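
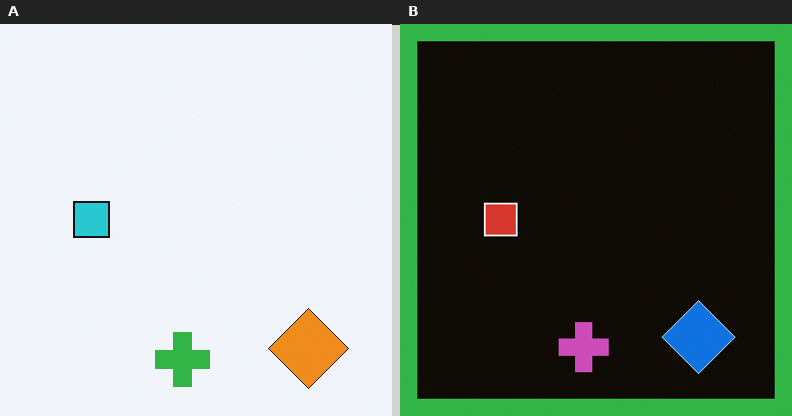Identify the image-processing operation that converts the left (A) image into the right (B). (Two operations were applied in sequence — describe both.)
This is the original image color-inverted (negative), then framed with a green border.

The light background has become dark and every shape's color is its complement — a photographic negative. A solid green frame runs around the edge of the right (B) image, with the content slightly shrunk inside it.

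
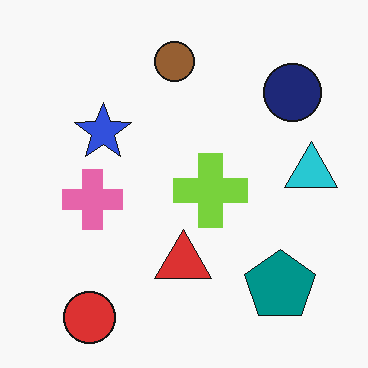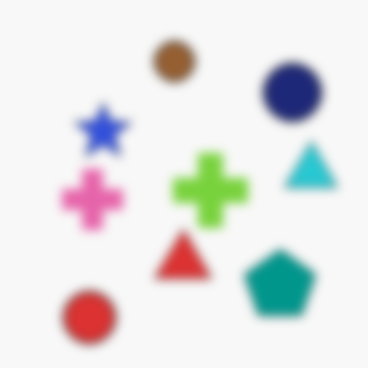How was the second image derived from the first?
The transformation is: heavily blurred.

Shape edges and outlines are uniformly softened across the whole image.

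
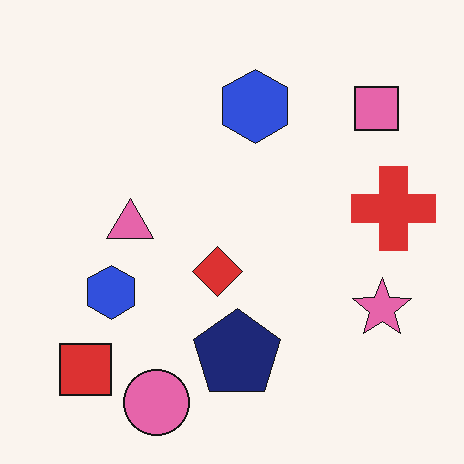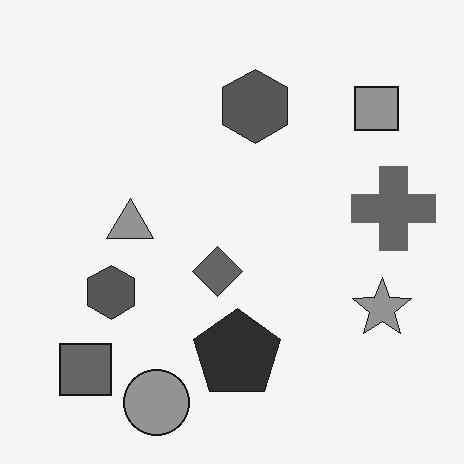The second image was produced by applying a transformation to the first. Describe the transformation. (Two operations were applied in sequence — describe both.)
It was converted to grayscale, then given moderate JPEG compression.

All color is removed — every shape is now a shade of grey. Blocky 8×8 compression artifacts appear around shape edges and the flat background shows ringing — characteristic JPEG degradation.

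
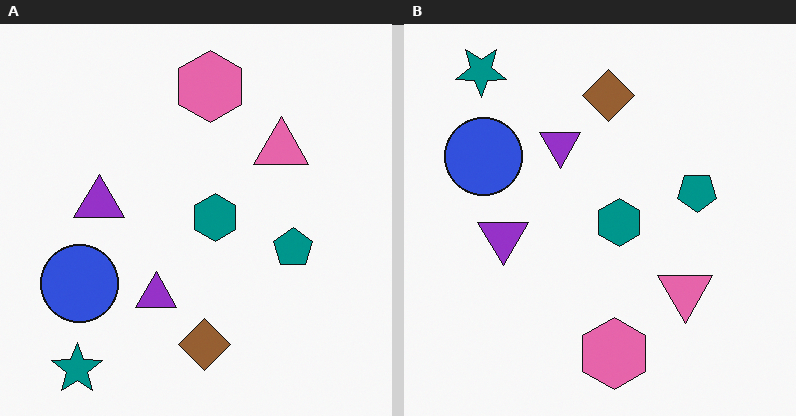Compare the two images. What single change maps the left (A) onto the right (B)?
The transformation is: flipped vertically (top ↔ bottom).

The teal star is in the bottom-left of the left (A) image and the top-left of the right (B) — shapes on opposite sides of the horizontal midline have swapped in a mirror flip.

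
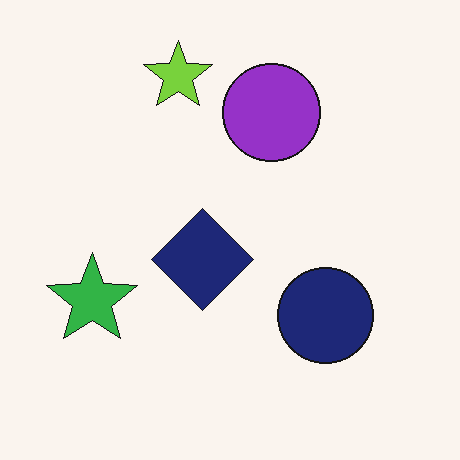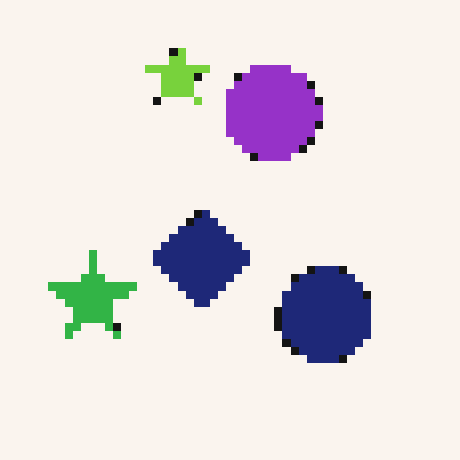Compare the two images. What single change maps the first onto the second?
The transformation is: moderately pixelated.

Shapes are reduced to large square blocks; fine edges and outlines are lost — a downscale-then-upscale (mosaic) effect.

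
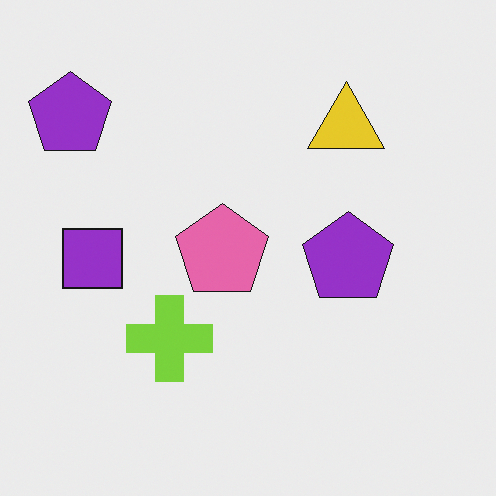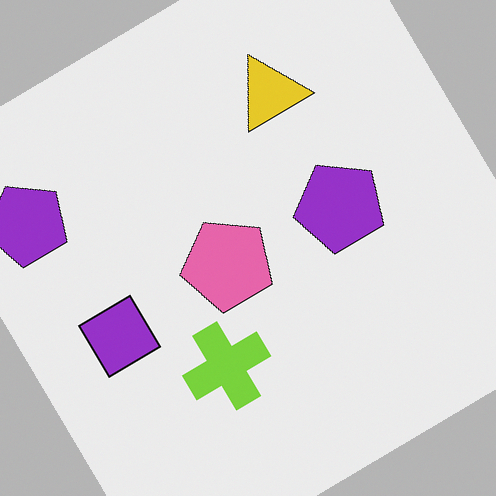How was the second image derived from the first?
It was rotated counter-clockwise by a large amount — several tens of degrees.

Every shape is tilted by the same angle and the image corners show triangular fill wedges — a whole-image rotation by a non-right angle.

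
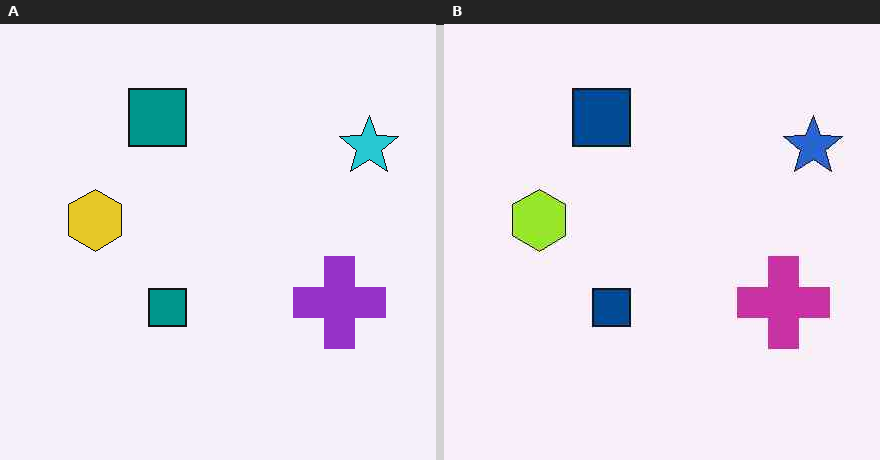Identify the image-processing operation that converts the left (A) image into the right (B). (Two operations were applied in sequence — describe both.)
The image was hue-shifted by a small amount, then given moderate JPEG compression.

Every shape's color has rotated by the same amount around the hue wheel — a uniform hue shift. Blocky 8×8 compression artifacts appear around shape edges and the flat background shows ringing — characteristic JPEG degradation.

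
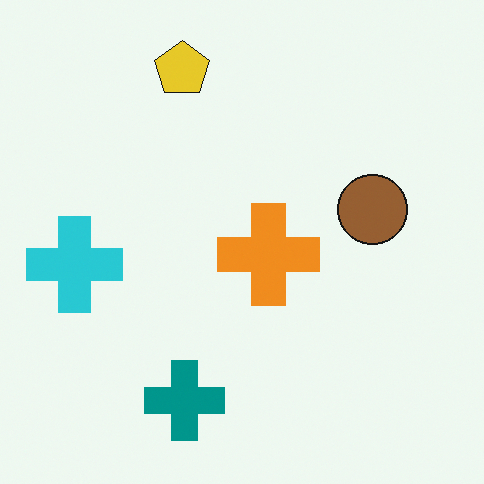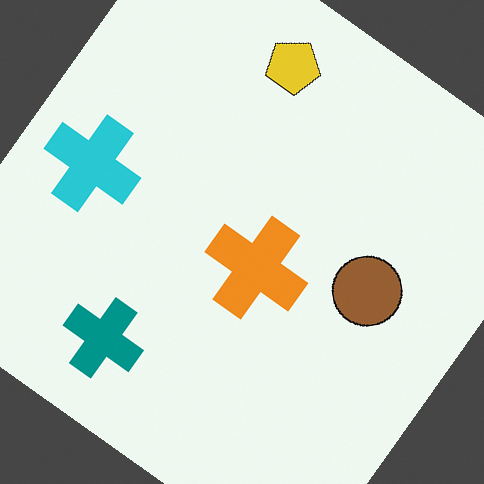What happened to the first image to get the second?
The image was rotated clockwise by a large amount — several tens of degrees.

Every shape is tilted by the same angle and the image corners show triangular fill wedges — a whole-image rotation by a non-right angle.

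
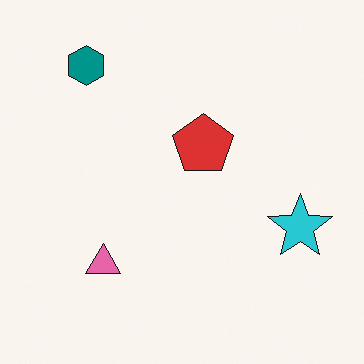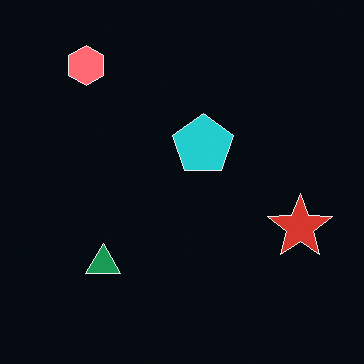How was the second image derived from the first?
Color-inverted (negative).

The light background has become dark and every shape's color is its complement — a photographic negative.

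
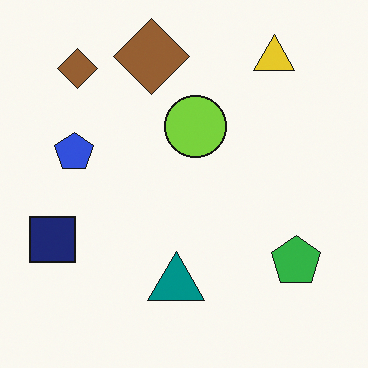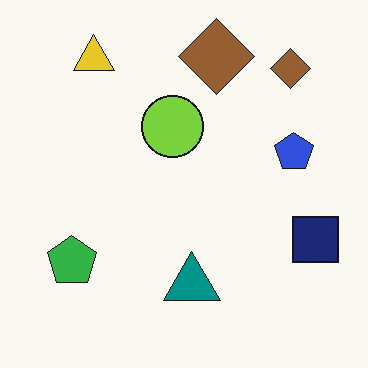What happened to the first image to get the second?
This is the original image flipped horizontally (left ↔ right).

The navy square is in the left of the first image and the right of the second — shapes on opposite sides of the vertical midline have swapped in a mirror flip.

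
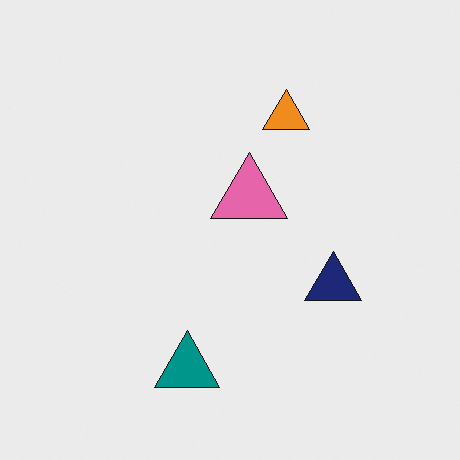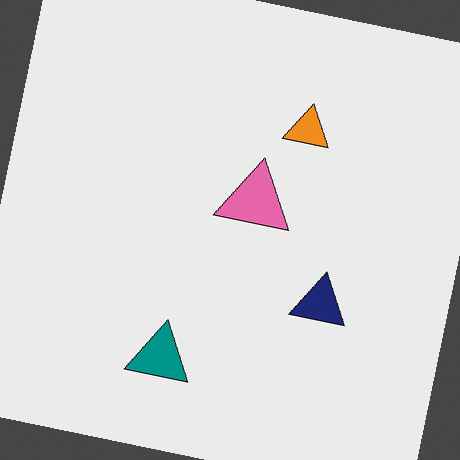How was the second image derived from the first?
The second image is the first rotated clockwise by a slight angle.

Every shape is tilted by the same angle and the image corners show triangular fill wedges — a whole-image rotation by a non-right angle.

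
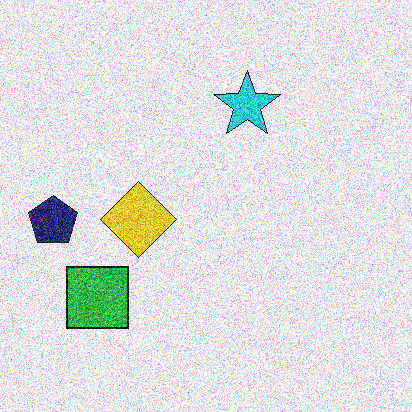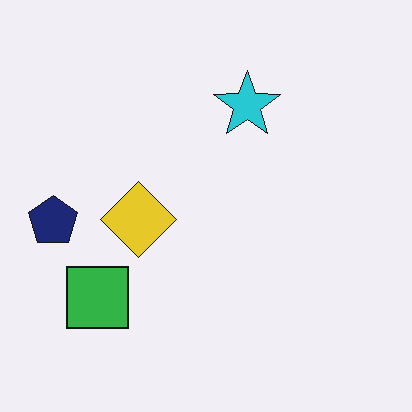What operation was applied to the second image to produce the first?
The first image is the second degraded with strong gaussian noise.

Random speckle covers the whole image, including the flat background.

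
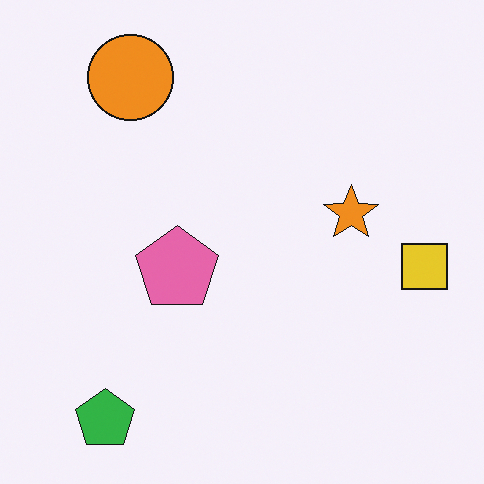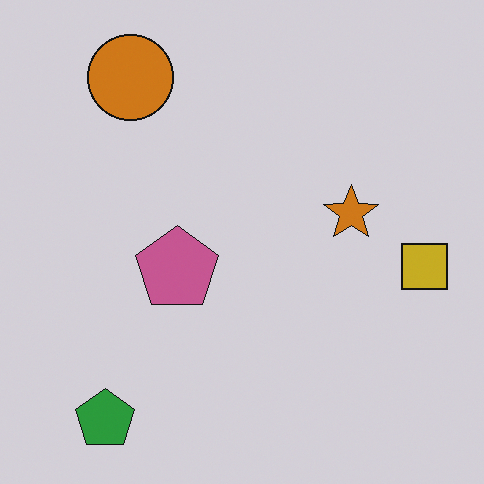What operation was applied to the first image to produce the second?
This is the original image slightly darkened.

Every pixel — background and shapes alike — is uniformly darkened.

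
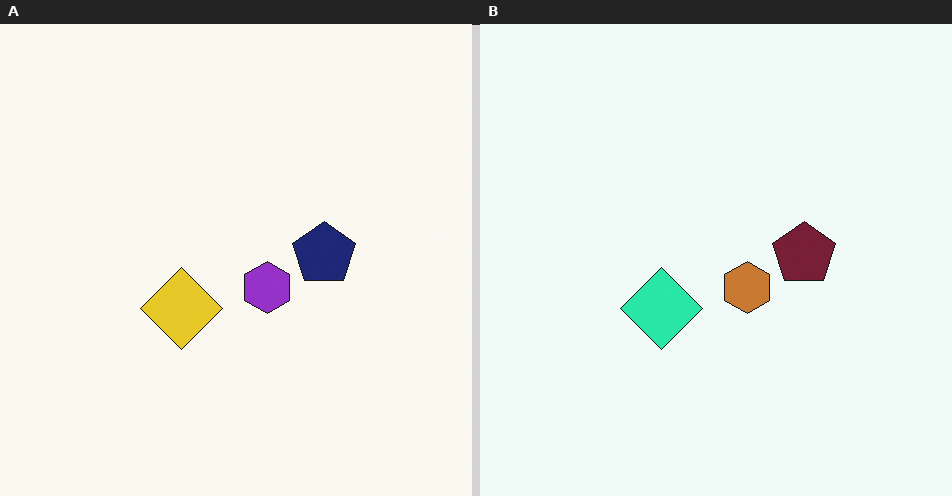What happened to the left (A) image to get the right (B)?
The transformation is: hue-shifted by a moderate amount.

Every shape's color has rotated by the same amount around the hue wheel — a uniform hue shift.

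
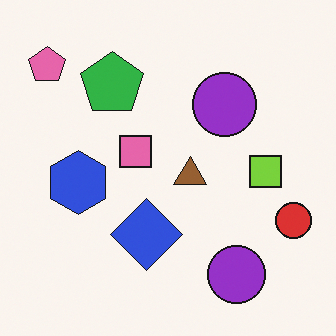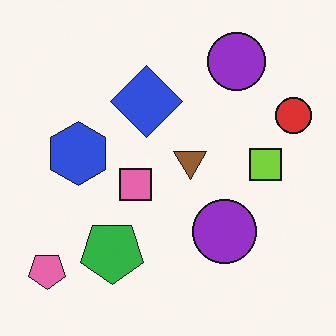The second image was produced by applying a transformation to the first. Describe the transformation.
Flipped vertically (top ↔ bottom).

The pink pentagon is in the top-left of the first image and the bottom-left of the second — shapes on opposite sides of the horizontal midline have swapped in a mirror flip.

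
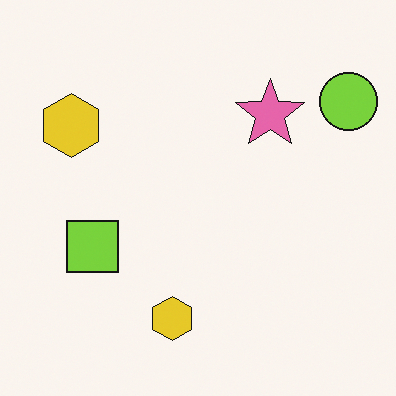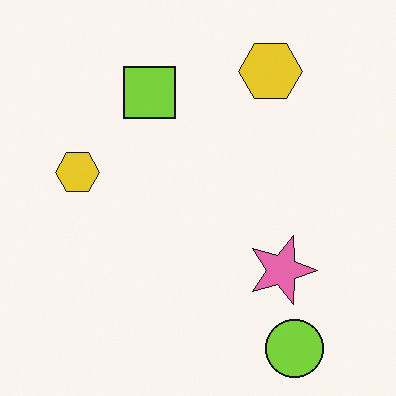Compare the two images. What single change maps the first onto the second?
The second image is the first rotated 90° clockwise.

The lime circle sits in the top-right of the first image and the bottom-right of the second — consistent with a whole-image 90° clockwise rotation.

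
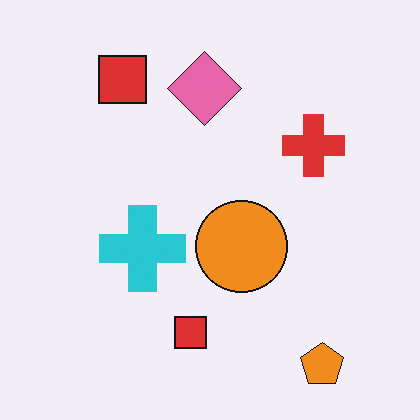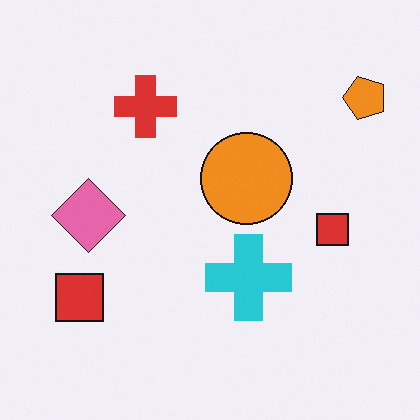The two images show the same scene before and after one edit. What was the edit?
The image was rotated 90° counter-clockwise.

The orange pentagon sits in the bottom-right of the first image and the top-right of the second — consistent with a whole-image 90° counter-clockwise rotation.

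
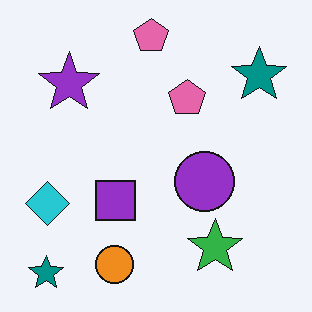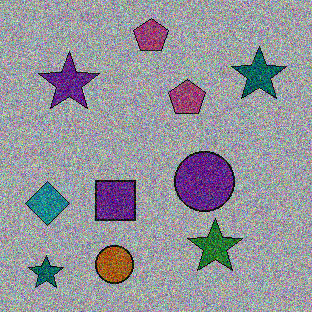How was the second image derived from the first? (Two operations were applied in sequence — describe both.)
The image was noticeably darkened, then degraded with heavy additive noise.

Every pixel — background and shapes alike — is uniformly darkened. Random speckle covers the whole image, including the flat background.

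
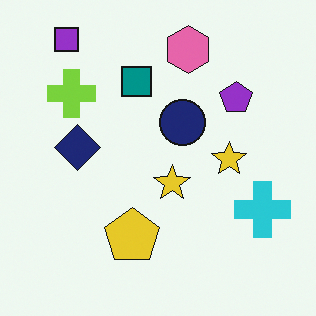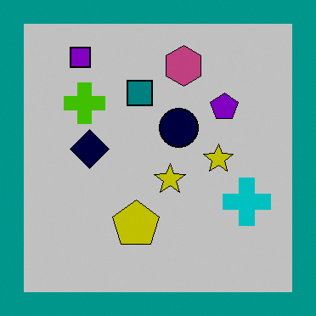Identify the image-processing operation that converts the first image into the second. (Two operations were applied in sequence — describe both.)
This is the original image heavily posterized to just a handful of flat colors, then framed with a teal border.

Each flat color has snapped to a coarser quantized level — most visibly, the near-white background has dropped to a flat grey. A solid teal frame runs around the edge of the second image, with the content slightly shrunk inside it.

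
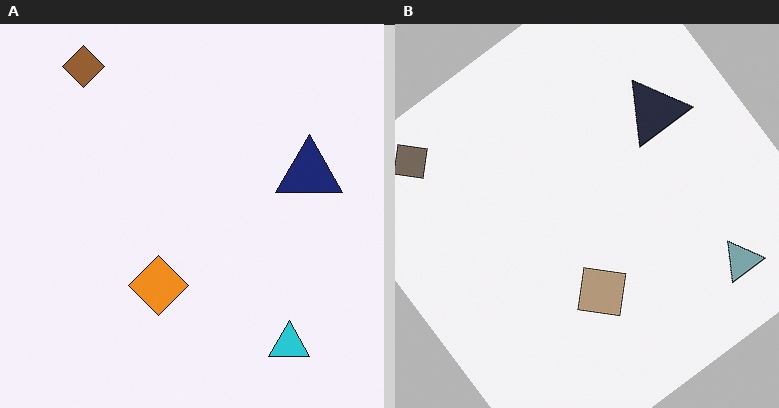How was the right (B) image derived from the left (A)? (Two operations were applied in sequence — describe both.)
The image was heavily desaturated, then rotated counter-clockwise by a large amount — several tens of degrees.

All colors are more muted and greyish — a global saturation change. Every shape is tilted by the same angle and the image corners show triangular fill wedges — a whole-image rotation by a non-right angle.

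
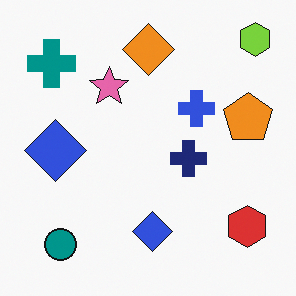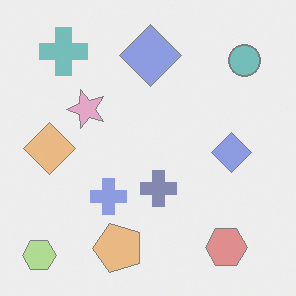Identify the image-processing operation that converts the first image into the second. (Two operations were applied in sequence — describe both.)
The image was transposed (reflected across the top-left ↔ bottom-right diagonal), then washed out (contrast reduced).

Shapes have swapped their row and column positions — what was in the top-right is now in the bottom-left — a diagonal reflection. Tones are pushed toward mid-grey across the whole image — a global contrast change.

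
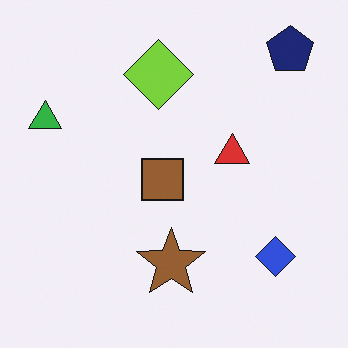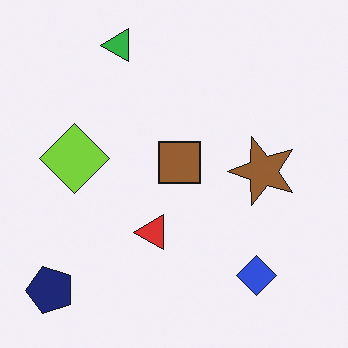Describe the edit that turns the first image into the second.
The transformation is: transposed (reflected across the top-left ↔ bottom-right diagonal).

Shapes have swapped their row and column positions — what was in the top-right is now in the bottom-left — a diagonal reflection.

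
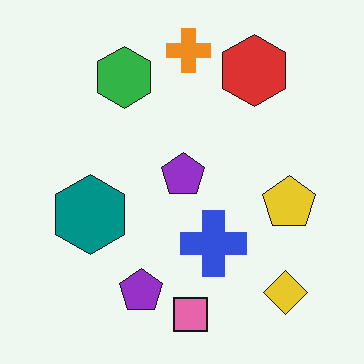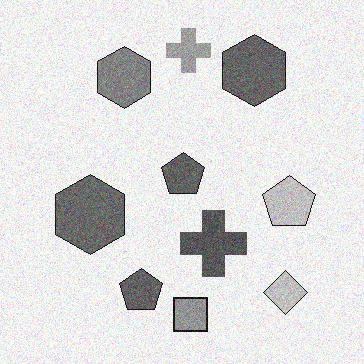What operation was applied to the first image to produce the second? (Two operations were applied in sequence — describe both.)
The image was converted to grayscale, then degraded with visible gaussian noise.

All color is removed — every shape is now a shade of grey. Random speckle covers the whole image, including the flat background.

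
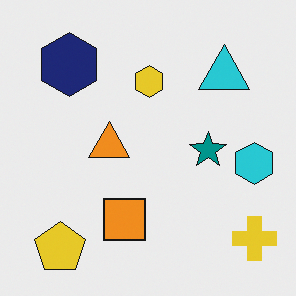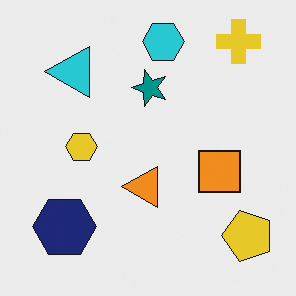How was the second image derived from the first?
This is the original image rotated 90° counter-clockwise.

The yellow cross sits in the bottom-right of the first image and the top-right of the second — consistent with a whole-image 90° counter-clockwise rotation.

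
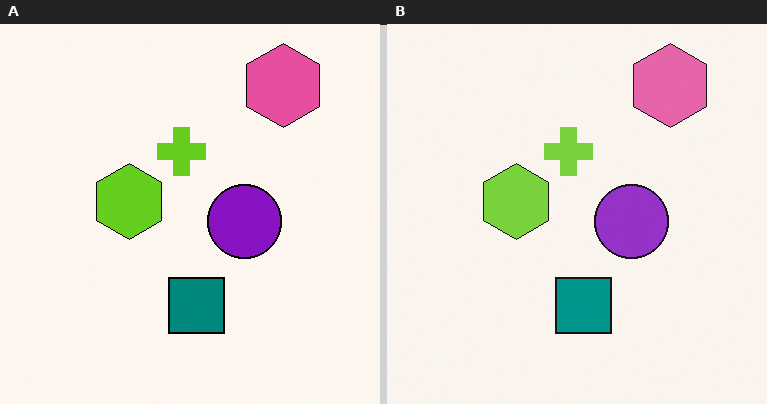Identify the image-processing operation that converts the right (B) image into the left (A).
The transformation is: given slightly increased contrast.

Tones are pushed away from mid-grey across the whole image — a global contrast change.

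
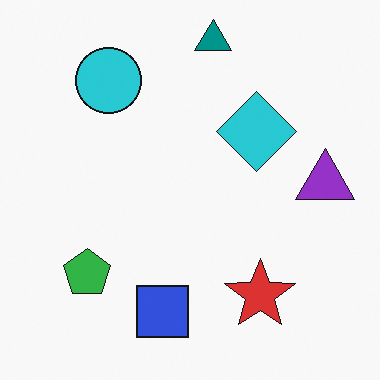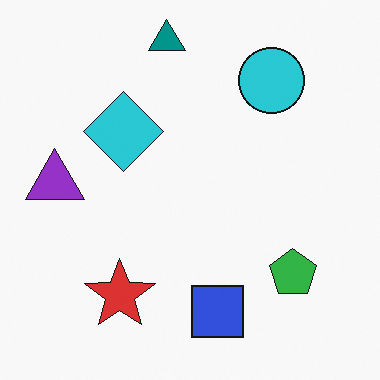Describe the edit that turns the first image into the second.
The second image is the first flipped horizontally (left ↔ right).

The purple triangle is in the right of the first image and the left of the second — shapes on opposite sides of the vertical midline have swapped in a mirror flip.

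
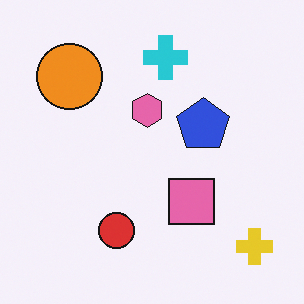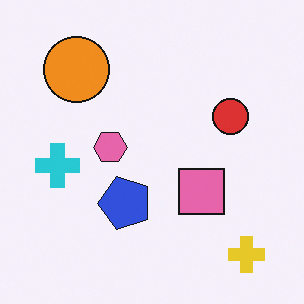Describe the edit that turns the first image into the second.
The second image is the first transposed (reflected across the top-left ↔ bottom-right diagonal).

Shapes have swapped their row and column positions — what was in the top-right is now in the bottom-left — a diagonal reflection.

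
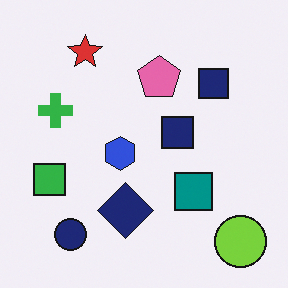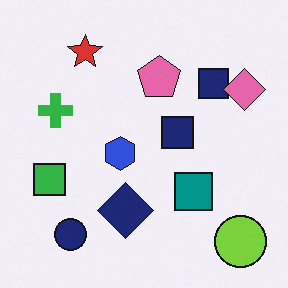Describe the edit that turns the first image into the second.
The transformation is: overlaid with an additional pink diamond.

A pink diamond appears in the second image that is absent from the first.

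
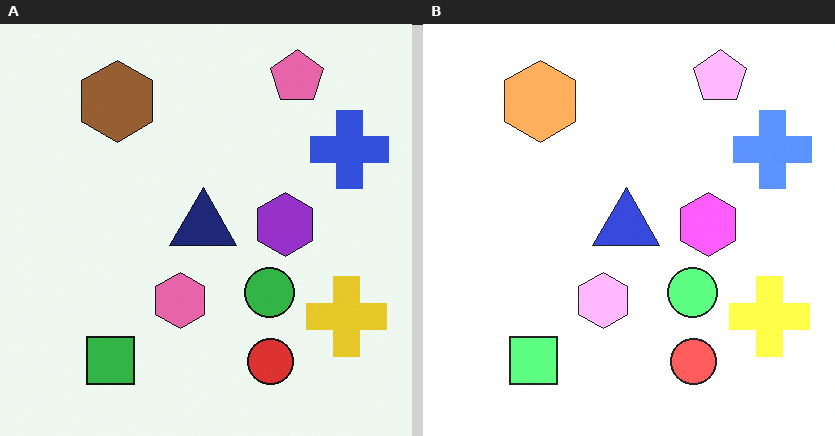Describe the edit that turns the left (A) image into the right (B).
It was noticeably brightened.

Every pixel — background and shapes alike — is uniformly brightened.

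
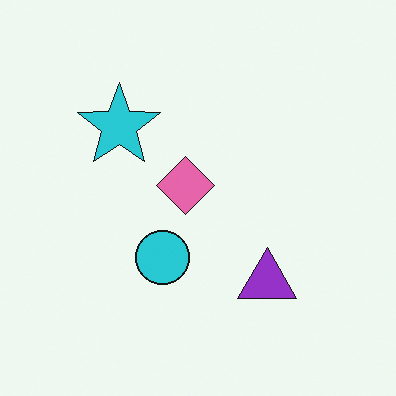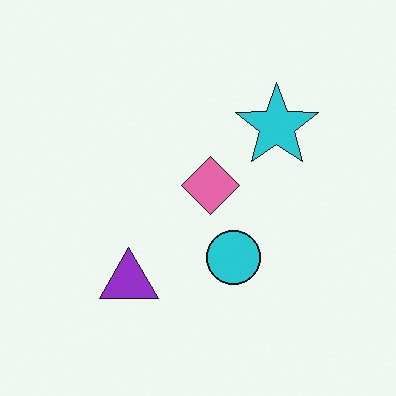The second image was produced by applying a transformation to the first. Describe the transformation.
The image was flipped horizontally (left ↔ right).

The cyan star is in the top-left of the first image and the top-right of the second — shapes on opposite sides of the vertical midline have swapped in a mirror flip.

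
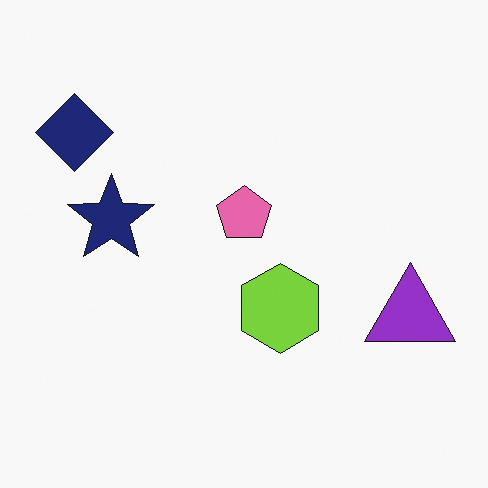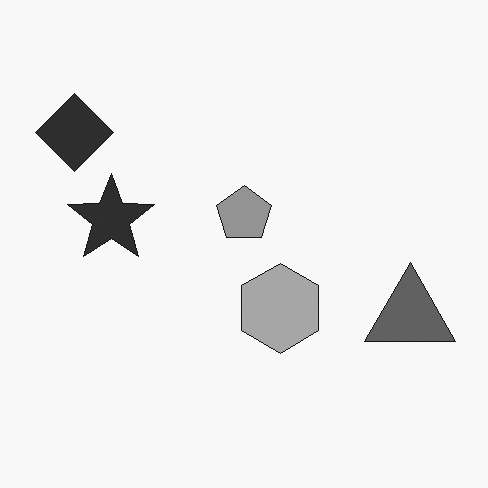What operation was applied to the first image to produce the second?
This is the original image converted to grayscale.

All color is removed — every shape is now a shade of grey.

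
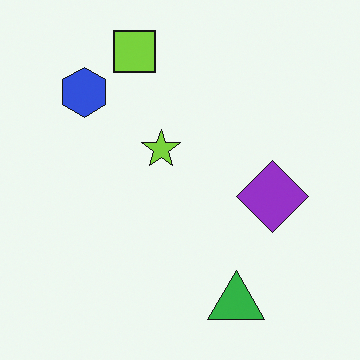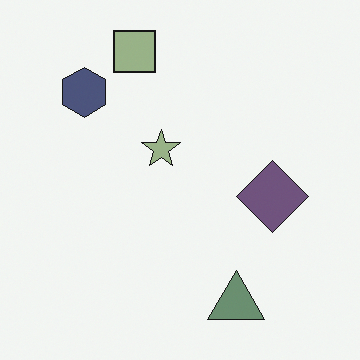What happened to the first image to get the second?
This is the original image made much more muted (saturation change).

All colors are more muted and greyish — a global saturation change.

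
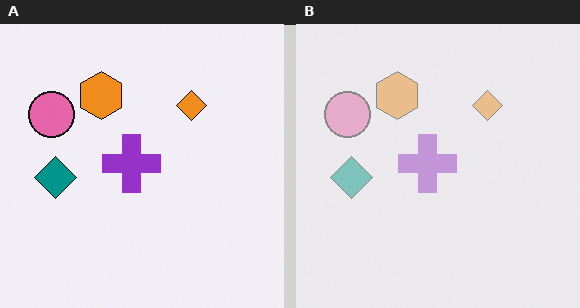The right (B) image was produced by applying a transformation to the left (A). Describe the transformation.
The right (B) image is the left (A) washed out (contrast reduced).

Tones are pushed toward mid-grey across the whole image — a global contrast change.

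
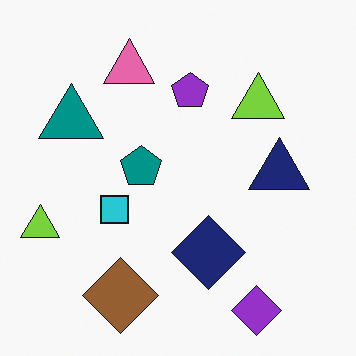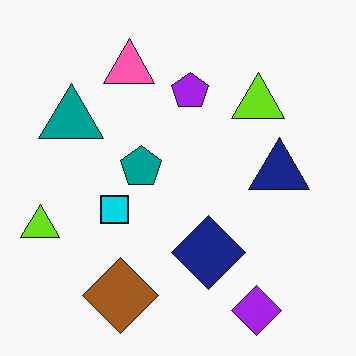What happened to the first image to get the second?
This is the original image slightly oversaturated.

All colors are more vivid — a global saturation change.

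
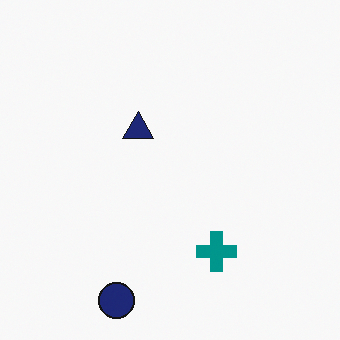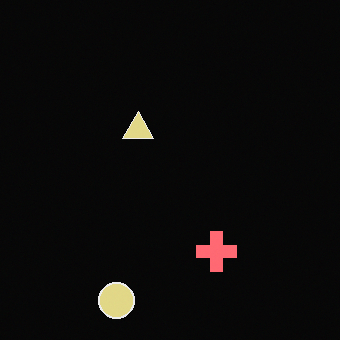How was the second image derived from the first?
Color-inverted (negative).

The light background has become dark and every shape's color is its complement — a photographic negative.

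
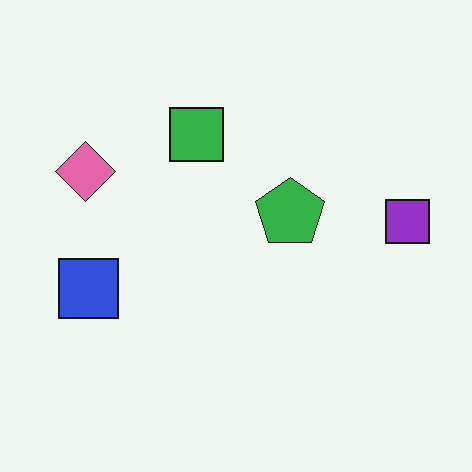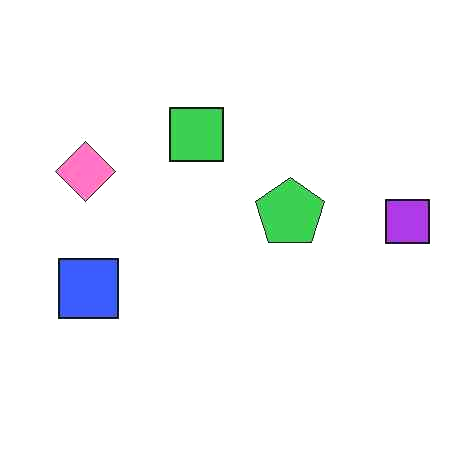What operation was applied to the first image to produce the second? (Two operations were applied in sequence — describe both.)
It was JPEG-compressed with visible artifacts, then slightly brightened.

Blocky 8×8 compression artifacts appear around shape edges and the flat background shows ringing — characteristic JPEG degradation. Every pixel — background and shapes alike — is uniformly brightened.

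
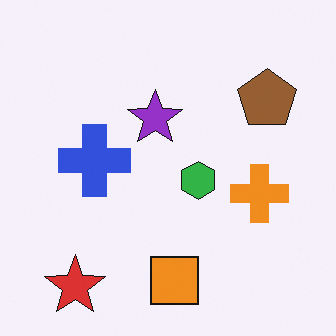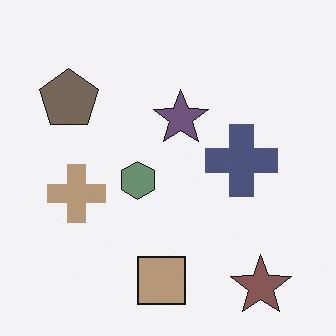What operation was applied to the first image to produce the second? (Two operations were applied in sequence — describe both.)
This is the original image flipped horizontally (left ↔ right), then made much more muted (saturation change).

The brown pentagon is in the top-right of the first image and the top-left of the second — shapes on opposite sides of the vertical midline have swapped in a mirror flip. All colors are more muted and greyish — a global saturation change.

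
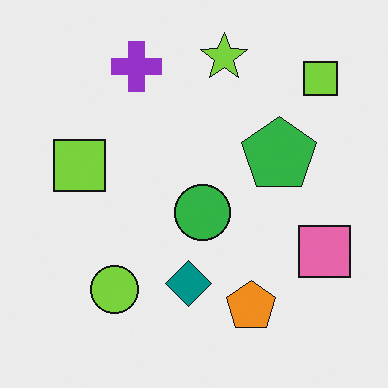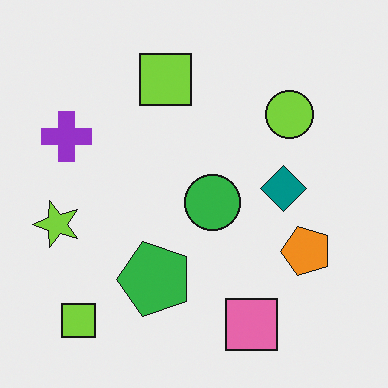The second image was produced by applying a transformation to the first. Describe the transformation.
This is the original image transposed (reflected across the top-left ↔ bottom-right diagonal).

Shapes have swapped their row and column positions — what was in the top-right is now in the bottom-left — a diagonal reflection.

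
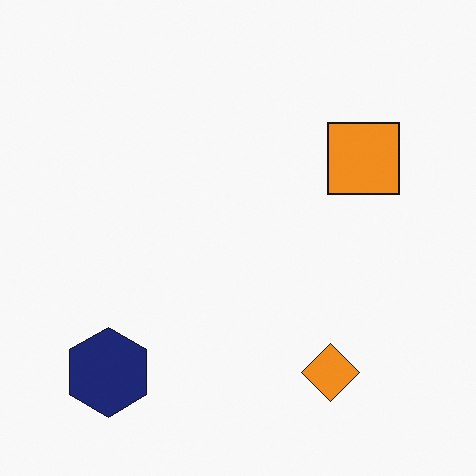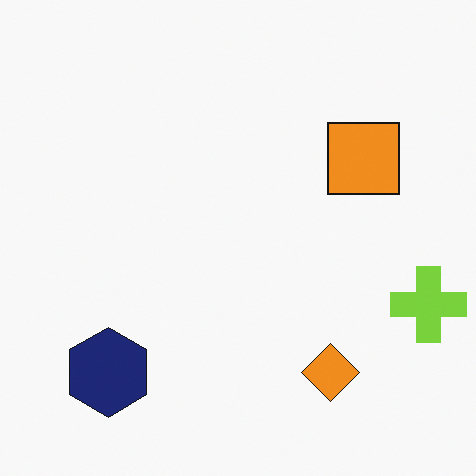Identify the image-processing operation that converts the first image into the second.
The second image is the first overlaid with an additional lime cross.

A lime cross appears in the second image that is absent from the first.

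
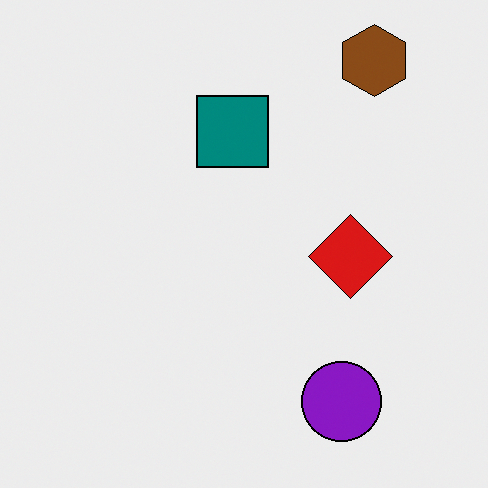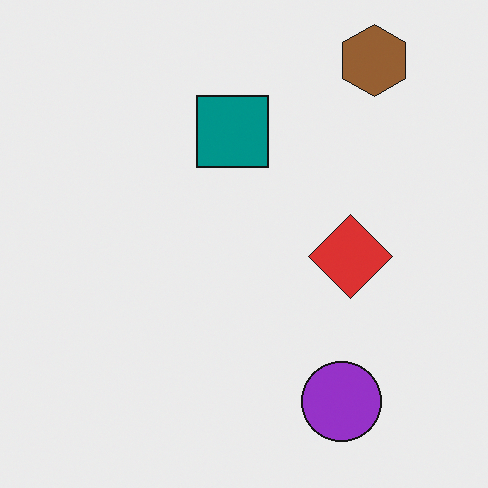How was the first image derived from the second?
The image was given slightly increased contrast.

Tones are pushed away from mid-grey across the whole image — a global contrast change.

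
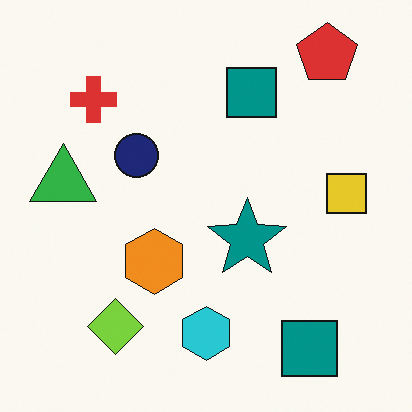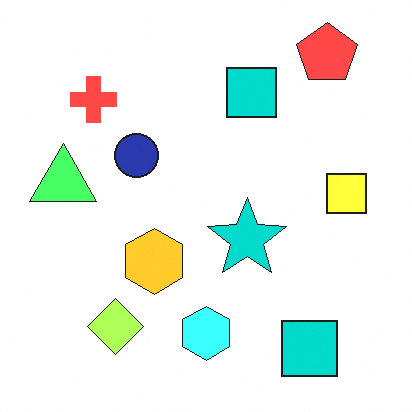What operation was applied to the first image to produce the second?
The second image is the first substantially brightened.

Every pixel — background and shapes alike — is uniformly brightened.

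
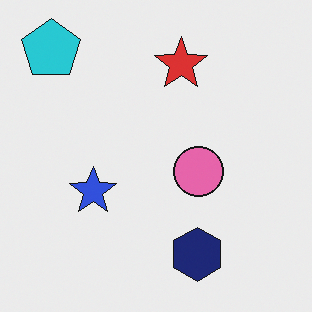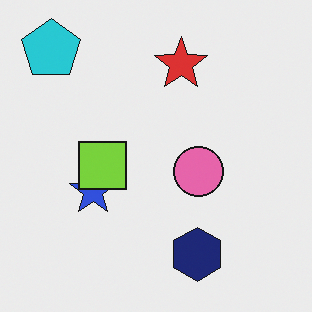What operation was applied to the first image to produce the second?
The image was overlaid with an additional lime square.

A lime square appears in the second image that is absent from the first.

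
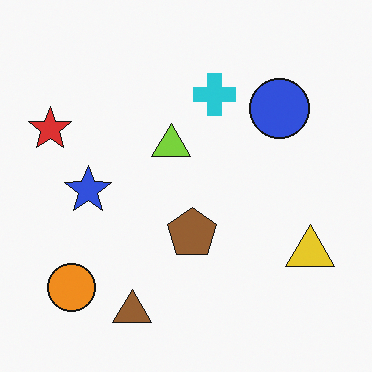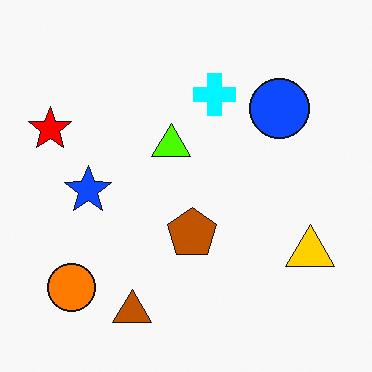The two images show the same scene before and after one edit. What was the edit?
It was made much more vivid (saturation change).

All colors are more vivid — a global saturation change.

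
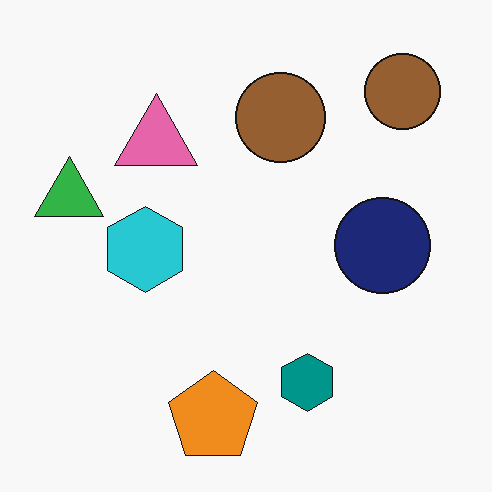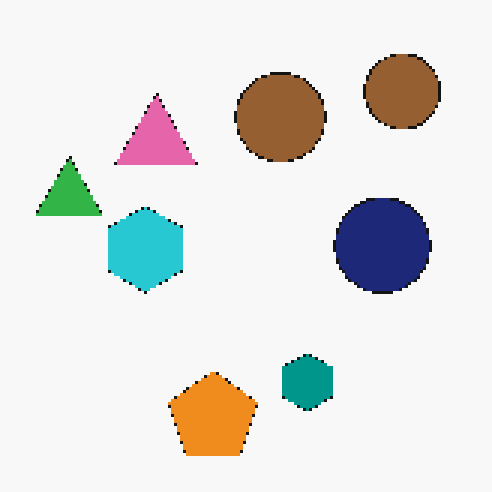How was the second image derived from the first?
The transformation is: lightly pixelated (a mild mosaic effect).

Shapes are reduced to large square blocks; fine edges and outlines are lost — a downscale-then-upscale (mosaic) effect.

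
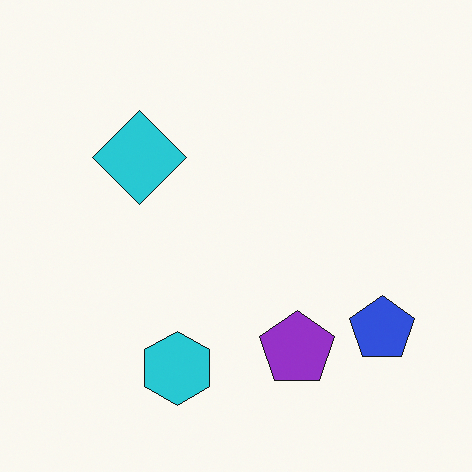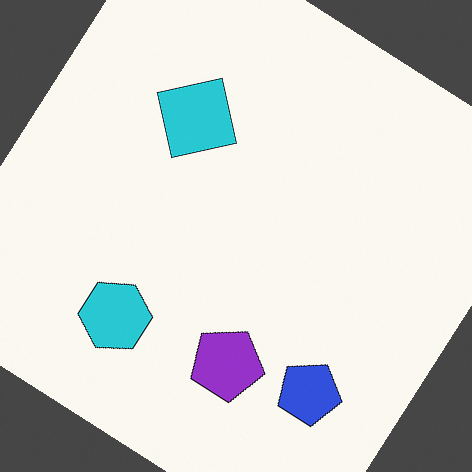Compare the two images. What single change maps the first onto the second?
Rotated clockwise by a large amount — several tens of degrees.

Every shape is tilted by the same angle and the image corners show triangular fill wedges — a whole-image rotation by a non-right angle.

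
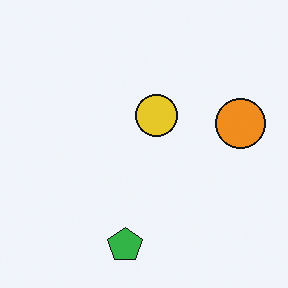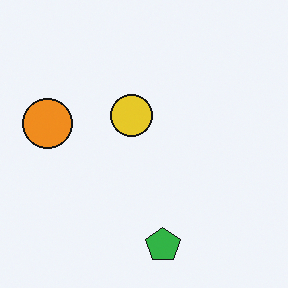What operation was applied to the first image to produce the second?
The transformation is: flipped horizontally (left ↔ right).

The orange circle is in the right of the first image and the left of the second — shapes on opposite sides of the vertical midline have swapped in a mirror flip.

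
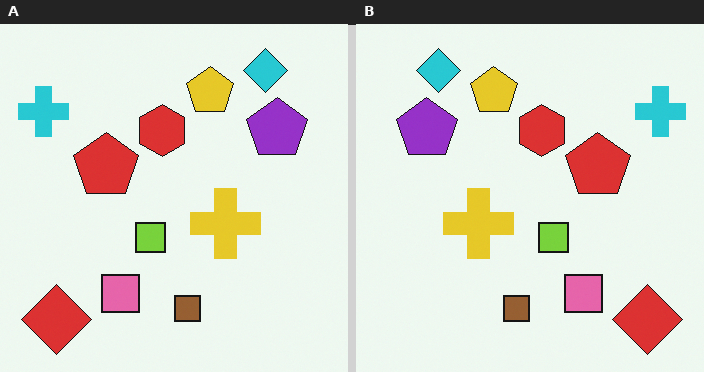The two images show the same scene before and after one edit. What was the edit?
Flipped horizontally (left ↔ right).

The cyan cross is in the top-left of the left (A) image and the top-right of the right (B) — shapes on opposite sides of the vertical midline have swapped in a mirror flip.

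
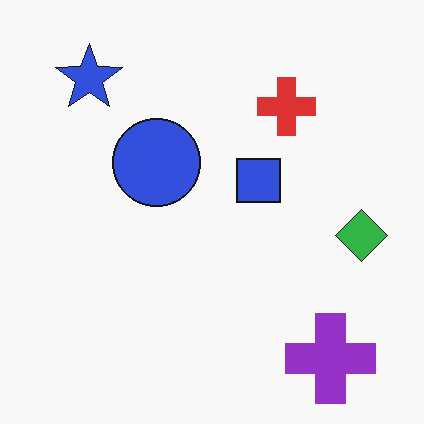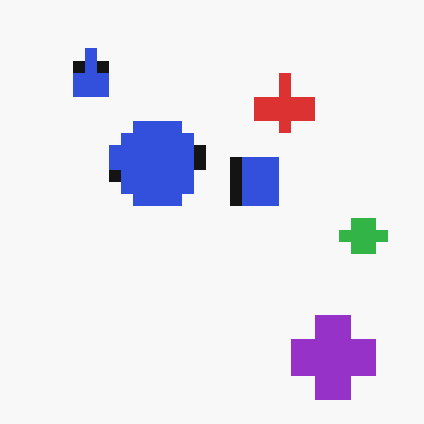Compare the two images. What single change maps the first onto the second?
It was heavily pixelated into large blocks.

Shapes are reduced to large square blocks; fine edges and outlines are lost — a downscale-then-upscale (mosaic) effect.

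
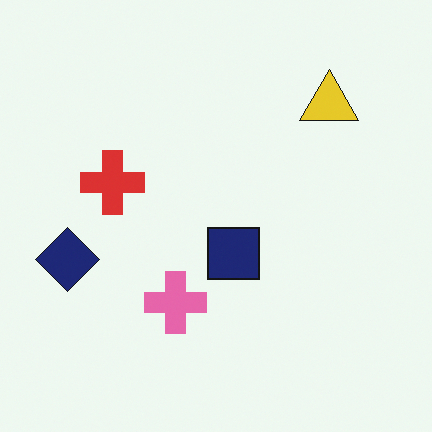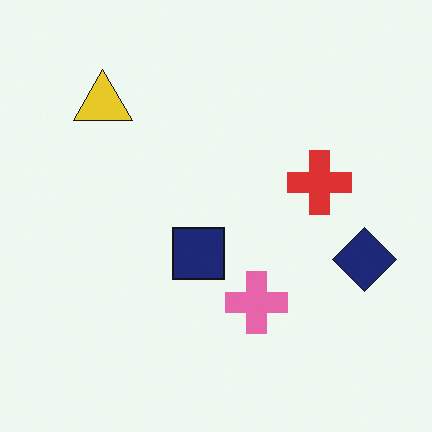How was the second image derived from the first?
The transformation is: flipped horizontally (left ↔ right).

The navy diamond is in the left of the first image and the right of the second — shapes on opposite sides of the vertical midline have swapped in a mirror flip.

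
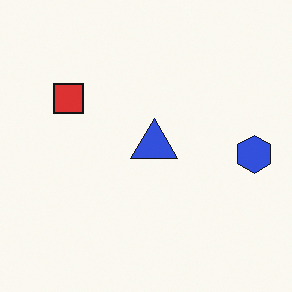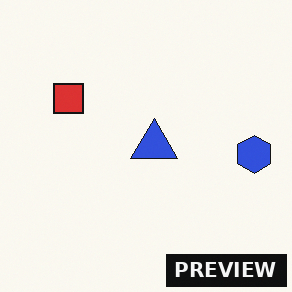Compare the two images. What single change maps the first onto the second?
The transformation is: watermarked with the text "PREVIEW" in the lower-right corner.

A dark label reading "PREVIEW" appears in the lower-right corner.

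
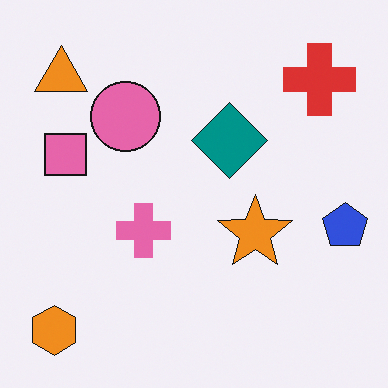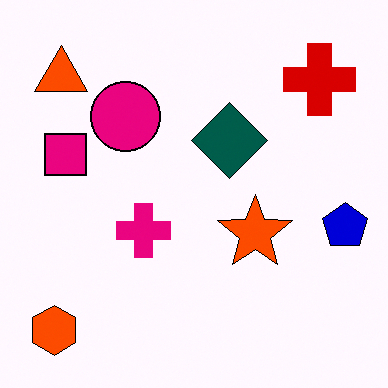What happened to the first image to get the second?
The image was given much higher contrast.

Tones are pushed away from mid-grey across the whole image — a global contrast change.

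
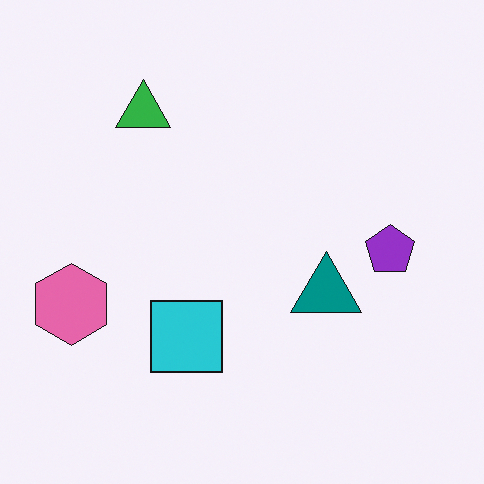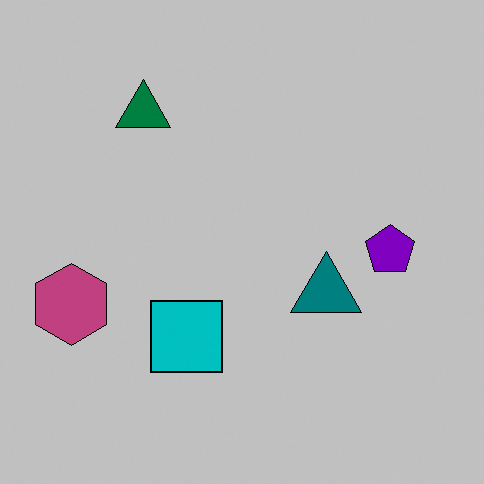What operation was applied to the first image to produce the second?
This is the original image aggressively posterized.

Each flat color has snapped to a coarser quantized level — most visibly, the near-white background has dropped to a flat grey.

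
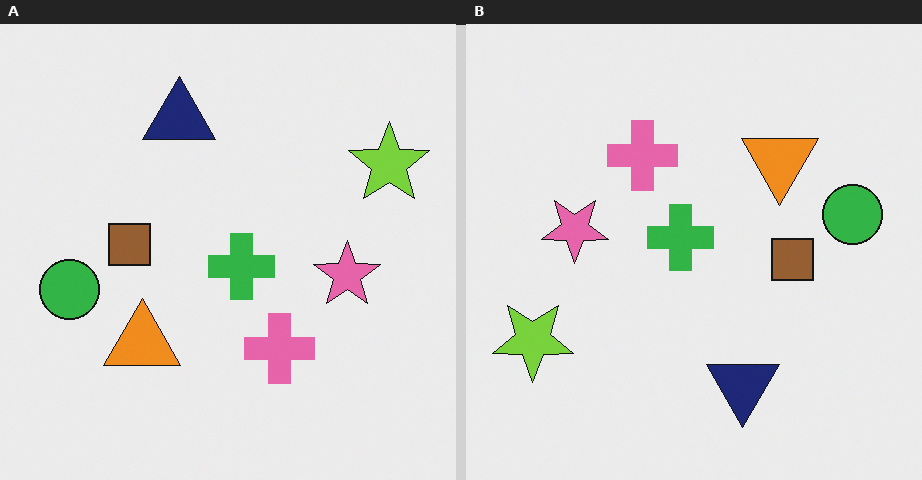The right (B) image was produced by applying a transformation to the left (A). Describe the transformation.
The transformation is: rotated 180°.

The lime star sits in the top-right of the left (A) image and the bottom-left of the right (B) — consistent with a whole-image 180° rotation.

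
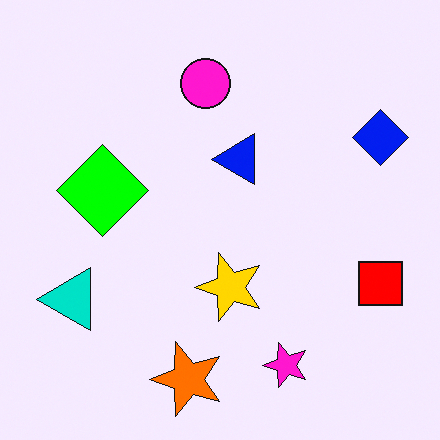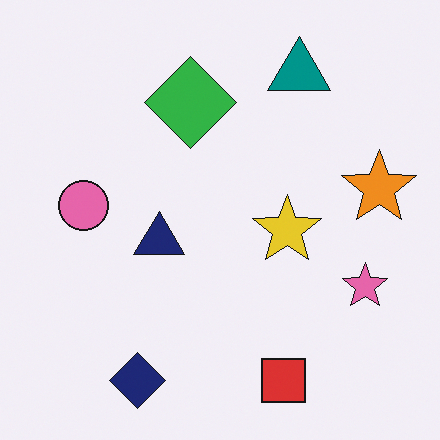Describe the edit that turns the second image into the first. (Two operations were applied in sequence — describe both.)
Transposed (reflected across the top-left ↔ bottom-right diagonal), then made much more vivid (saturation change).

Shapes have swapped their row and column positions — what was in the top-right is now in the bottom-left — a diagonal reflection. All colors are more vivid — a global saturation change.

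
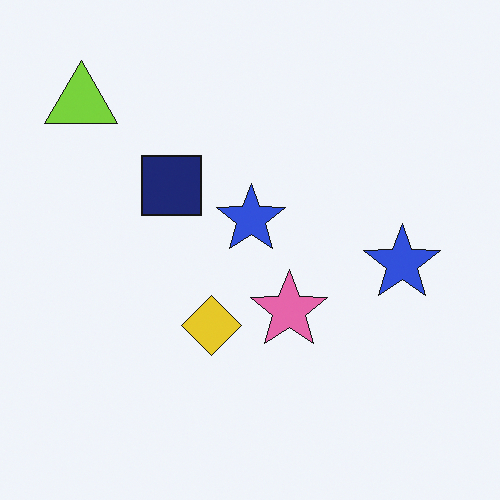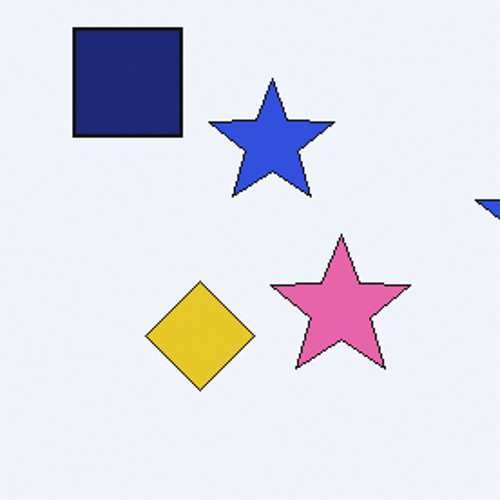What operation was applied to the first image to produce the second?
The second image is the first cropped tightly and scaled back up.

The visible shapes are larger and the field of view is narrower; shapes near the original edges may be partly or wholly outside the frame — a crop-and-rescale.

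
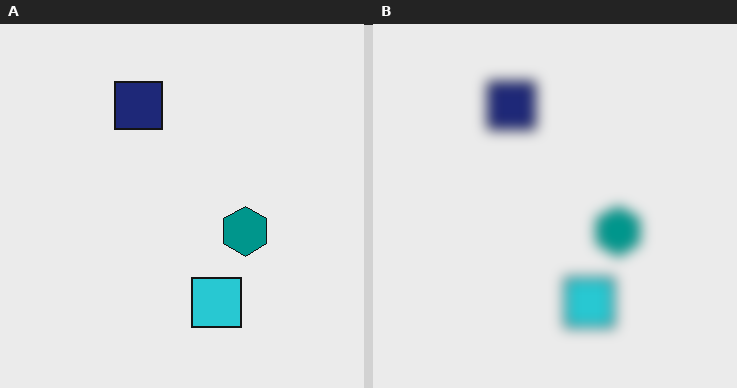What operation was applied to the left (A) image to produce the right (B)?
It was heavily blurred.

Shape edges and outlines are uniformly softened across the whole image.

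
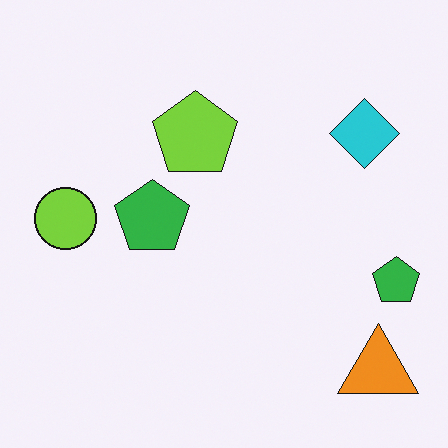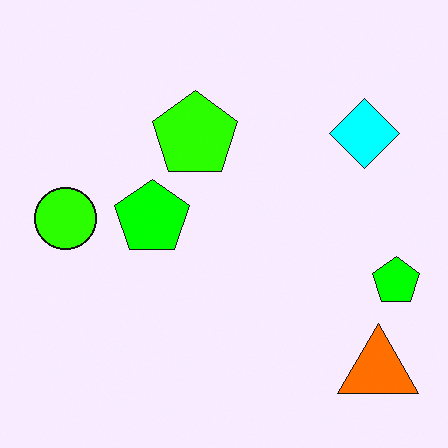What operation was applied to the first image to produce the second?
The second image is the first made much more vivid (saturation change).

All colors are more vivid — a global saturation change.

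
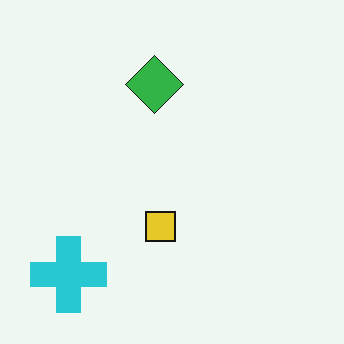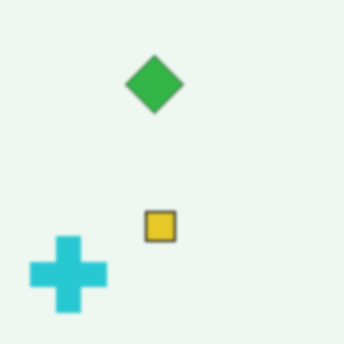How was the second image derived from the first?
This is the original image given a subtle gaussian blur.

Shape edges and outlines are uniformly softened across the whole image.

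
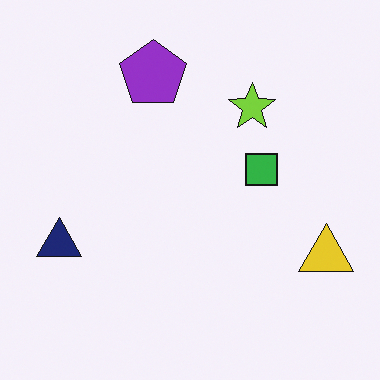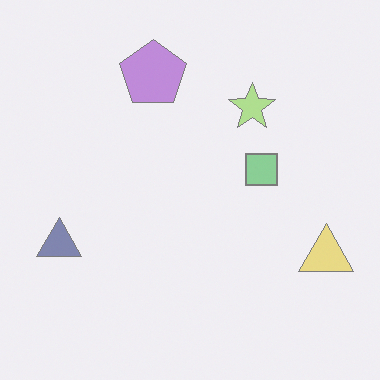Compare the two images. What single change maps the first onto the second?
The image was given much lower contrast.

Tones are pushed toward mid-grey across the whole image — a global contrast change.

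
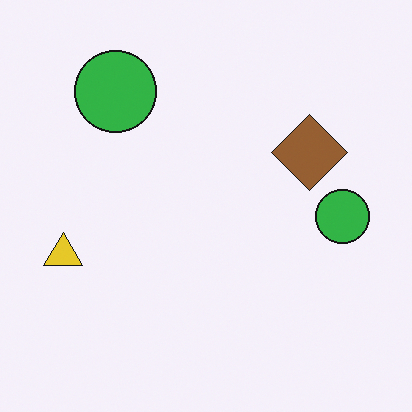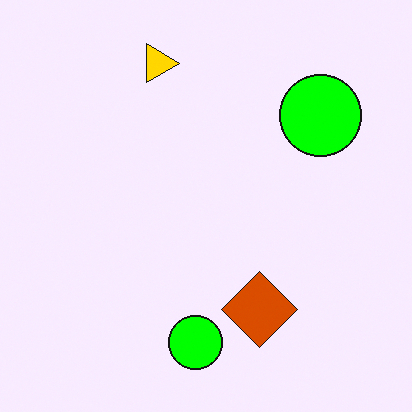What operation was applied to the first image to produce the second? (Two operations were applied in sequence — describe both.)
This is the original image rotated 90° clockwise, then heavily oversaturated.

The yellow triangle sits in the left of the first image and the top of the second — consistent with a whole-image 90° clockwise rotation. All colors are more vivid — a global saturation change.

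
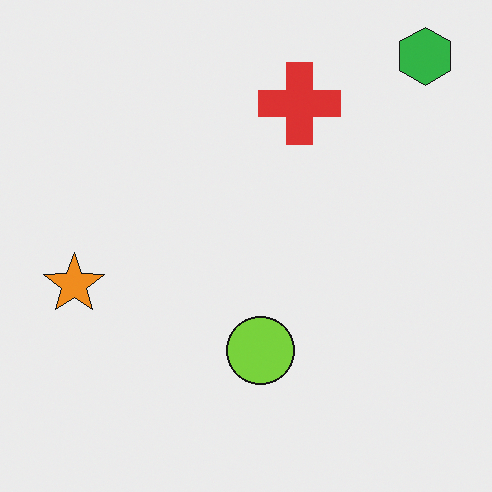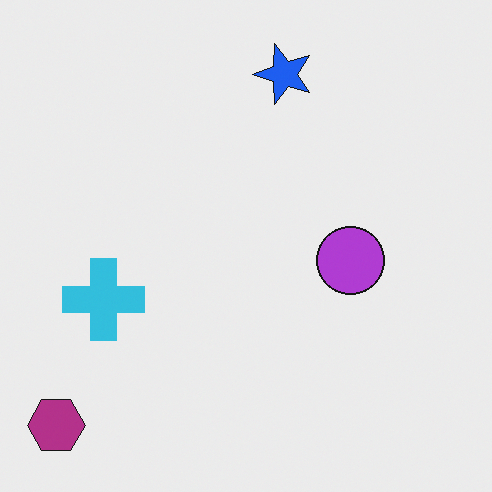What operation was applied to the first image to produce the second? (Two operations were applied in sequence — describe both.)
This is the original image transposed (reflected across the top-left ↔ bottom-right diagonal), then hue-shifted by a large amount.

Shapes have swapped their row and column positions — what was in the top-right is now in the bottom-left — a diagonal reflection. Every shape's color has rotated by the same amount around the hue wheel — a uniform hue shift.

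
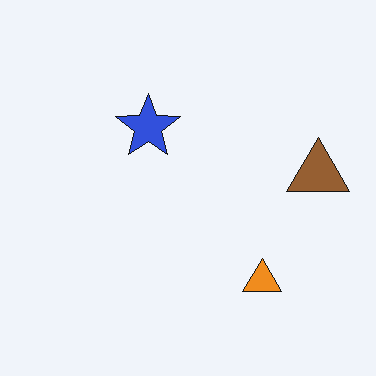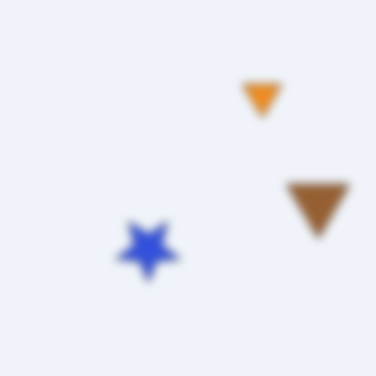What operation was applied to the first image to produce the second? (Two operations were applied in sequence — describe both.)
The image was flipped vertically (top ↔ bottom), then noticeably gaussian-blurred.

The orange triangle is in the bottom-right of the first image and the top-right of the second — shapes on opposite sides of the horizontal midline have swapped in a mirror flip. Shape edges and outlines are uniformly softened across the whole image.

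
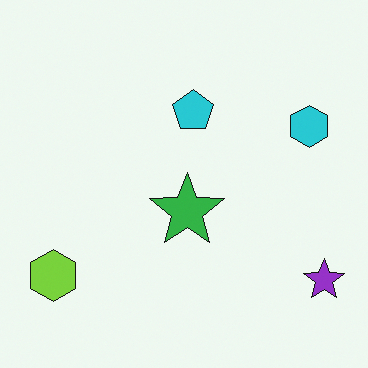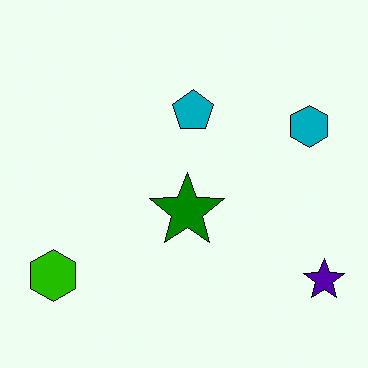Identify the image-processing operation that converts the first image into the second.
The second image is the first boosted in contrast.

Tones are pushed away from mid-grey across the whole image — a global contrast change.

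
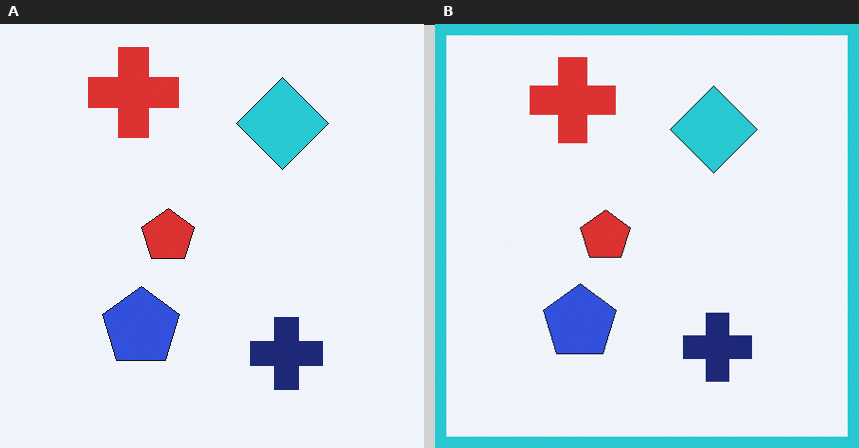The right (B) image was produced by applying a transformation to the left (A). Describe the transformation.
The image was framed with a cyan border.

A solid cyan frame runs around the edge of the right (B) image, with the content slightly shrunk inside it.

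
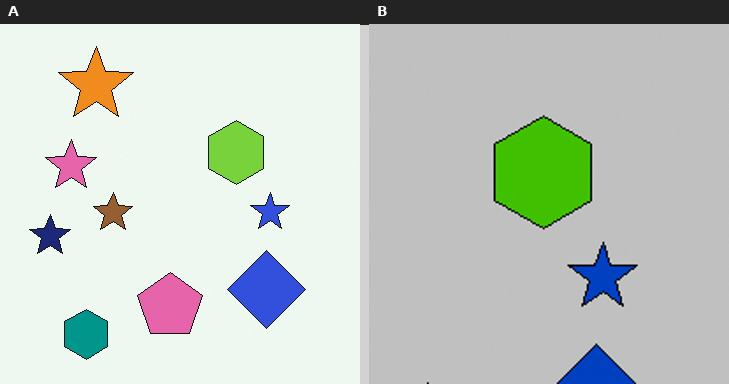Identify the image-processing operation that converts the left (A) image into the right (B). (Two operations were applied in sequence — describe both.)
Heavily posterized to just a handful of flat colors, then cropped tightly and scaled back up.

Each flat color has snapped to a coarser quantized level — most visibly, the near-white background has dropped to a flat grey. The visible shapes are larger and the field of view is narrower; shapes near the original edges may be partly or wholly outside the frame — a crop-and-rescale.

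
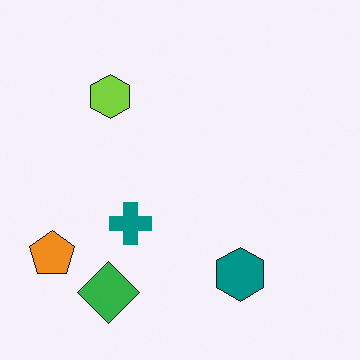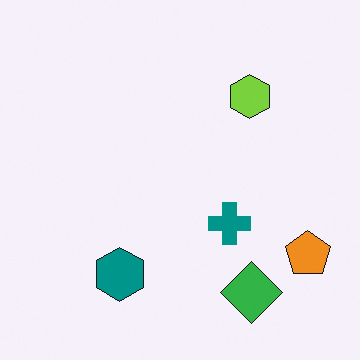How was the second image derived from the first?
The second image is the first flipped horizontally (left ↔ right).

The orange pentagon is in the bottom-left of the first image and the bottom-right of the second — shapes on opposite sides of the vertical midline have swapped in a mirror flip.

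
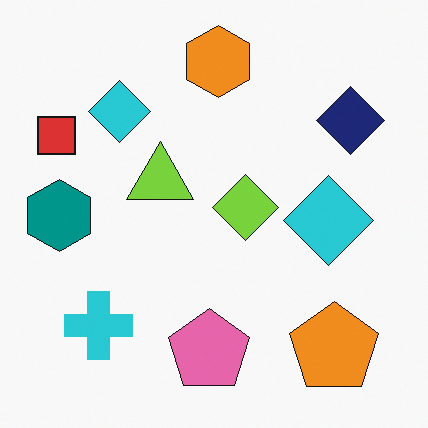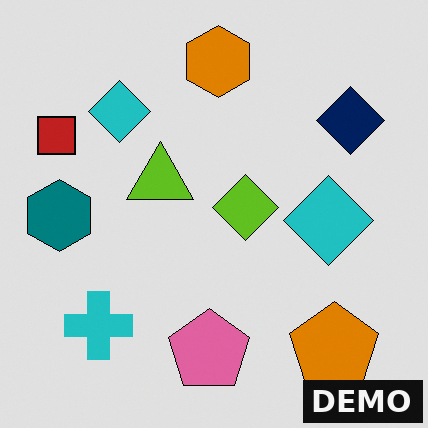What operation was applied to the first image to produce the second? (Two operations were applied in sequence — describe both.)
Posterized to a reduced palette, then watermarked with the text "DEMO" in the lower-right corner.

Each flat color has snapped to a coarser quantized level — most visibly, the near-white background has dropped to a flat grey. A dark label reading "DEMO" appears in the lower-right corner.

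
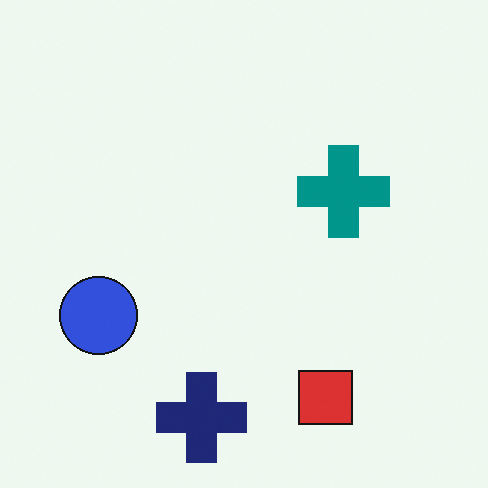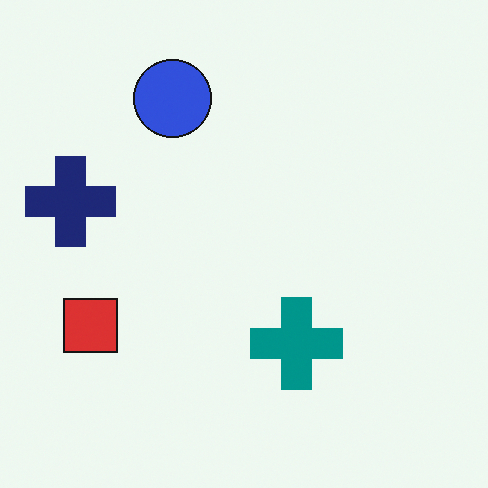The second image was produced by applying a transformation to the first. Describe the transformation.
The transformation is: rotated 90° clockwise.

The navy cross sits in the bottom of the first image and the left of the second — consistent with a whole-image 90° clockwise rotation.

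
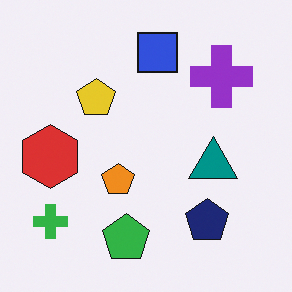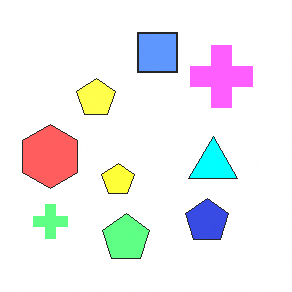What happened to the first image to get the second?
The second image is the first brightened a lot.

Every pixel — background and shapes alike — is uniformly brightened.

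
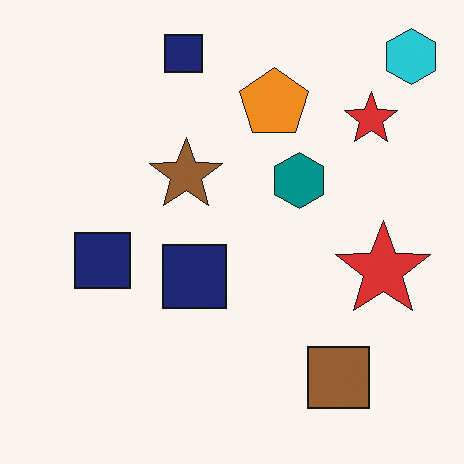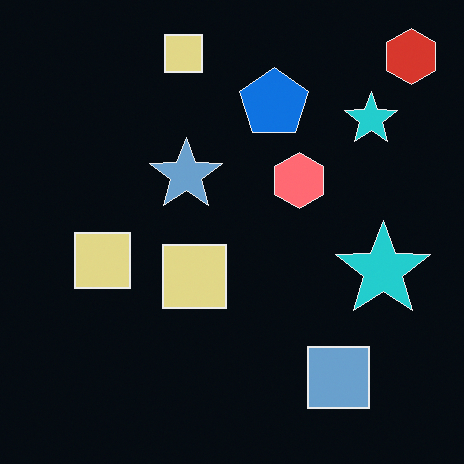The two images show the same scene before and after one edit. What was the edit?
It was color-inverted (negative).

The light background has become dark and every shape's color is its complement — a photographic negative.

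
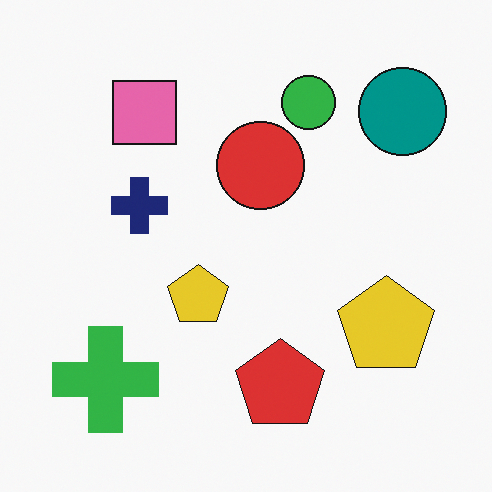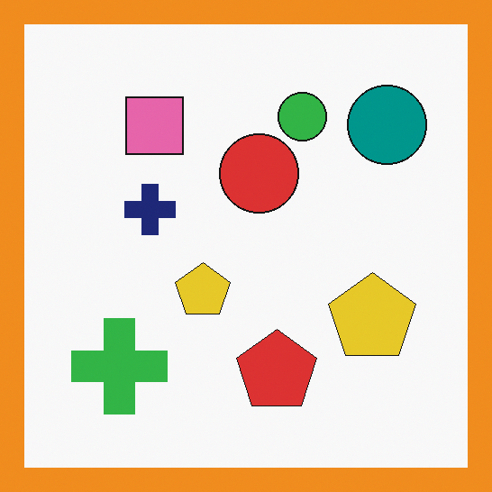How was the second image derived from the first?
The image was framed with a orange border.

A solid orange frame runs around the edge of the second image, with the content slightly shrunk inside it.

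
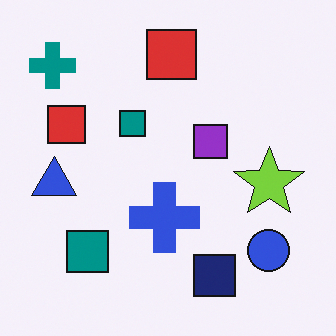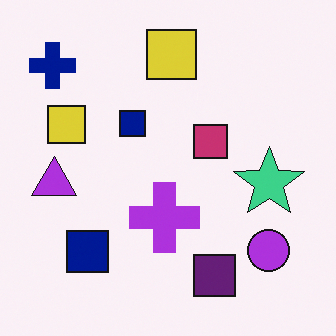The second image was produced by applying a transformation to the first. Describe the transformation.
It was hue-shifted by a small amount.

Every shape's color has rotated by the same amount around the hue wheel — a uniform hue shift.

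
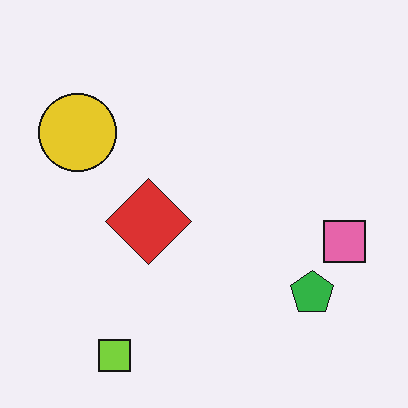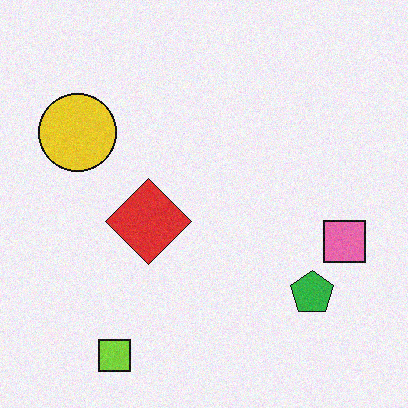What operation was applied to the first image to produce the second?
The image was degraded with subtle gaussian noise.

Random speckle covers the whole image, including the flat background.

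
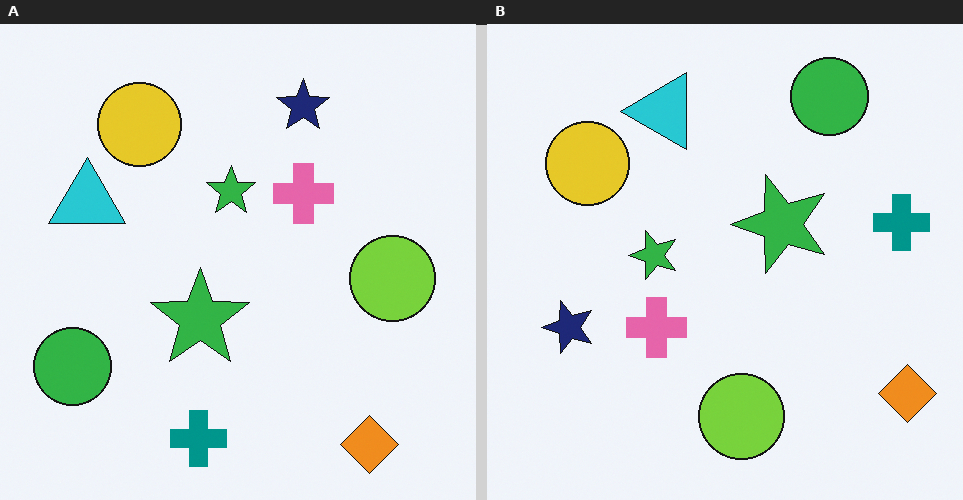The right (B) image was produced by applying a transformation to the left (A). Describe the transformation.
The transformation is: transposed (reflected across the top-left ↔ bottom-right diagonal).

Shapes have swapped their row and column positions — what was in the top-right is now in the bottom-left — a diagonal reflection.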